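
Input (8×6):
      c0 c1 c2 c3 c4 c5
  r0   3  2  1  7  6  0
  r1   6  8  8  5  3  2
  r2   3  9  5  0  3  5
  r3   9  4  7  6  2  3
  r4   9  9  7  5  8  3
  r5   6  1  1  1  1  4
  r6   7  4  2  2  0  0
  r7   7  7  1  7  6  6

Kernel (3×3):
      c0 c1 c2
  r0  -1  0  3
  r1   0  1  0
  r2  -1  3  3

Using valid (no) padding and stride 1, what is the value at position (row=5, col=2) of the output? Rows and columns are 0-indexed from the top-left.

42

The receptive field on the input at this output position is [1 1 1 / 2 2 0 / 1 7 6]. Elementwise product with the kernel and sum: 1·-1 + 1·3 + 2·1 + 1·-1 + 7·3 + 6·3.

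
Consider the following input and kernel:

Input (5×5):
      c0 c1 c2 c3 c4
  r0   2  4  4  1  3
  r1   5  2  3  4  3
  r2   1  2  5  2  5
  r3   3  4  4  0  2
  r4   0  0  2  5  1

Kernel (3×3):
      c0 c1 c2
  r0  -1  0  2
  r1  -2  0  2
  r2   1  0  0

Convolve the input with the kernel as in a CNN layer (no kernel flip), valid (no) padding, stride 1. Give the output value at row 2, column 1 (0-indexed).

The receptive field on the input at this output position is [2 5 2 / 4 4 0 / 0 2 5]. Elementwise product with the kernel and sum: 2·-1 + 2·2 + 4·-2 + 0·2 + 0·1.

-6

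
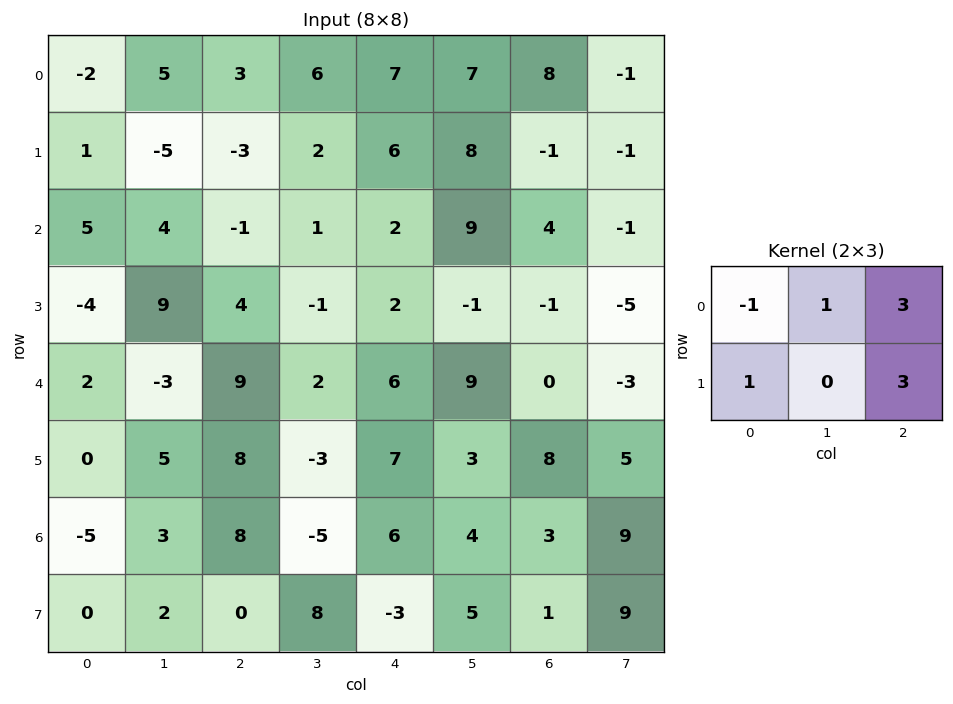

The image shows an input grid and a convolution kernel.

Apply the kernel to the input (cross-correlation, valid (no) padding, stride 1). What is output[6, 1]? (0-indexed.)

The receptive field on the input at this output position is [3 8 -5 / 2 0 8]. Elementwise product with the kernel and sum: 3·-1 + 8·1 + -5·3 + 2·1 + 8·3.

16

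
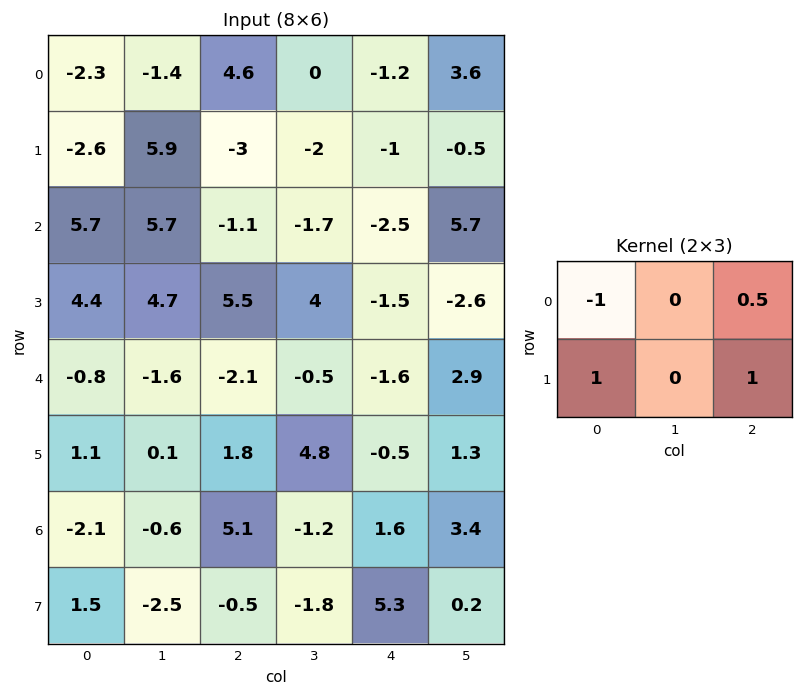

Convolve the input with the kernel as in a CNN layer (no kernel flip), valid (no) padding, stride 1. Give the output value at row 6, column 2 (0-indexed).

The receptive field on the input at this output position is [5.1 -1.2 1.6 / -0.5 -1.8 5.3]. Elementwise product with the kernel and sum: 5.1·-1 + 1.6·0.5 + -0.5·1 + 5.3·1.

0.5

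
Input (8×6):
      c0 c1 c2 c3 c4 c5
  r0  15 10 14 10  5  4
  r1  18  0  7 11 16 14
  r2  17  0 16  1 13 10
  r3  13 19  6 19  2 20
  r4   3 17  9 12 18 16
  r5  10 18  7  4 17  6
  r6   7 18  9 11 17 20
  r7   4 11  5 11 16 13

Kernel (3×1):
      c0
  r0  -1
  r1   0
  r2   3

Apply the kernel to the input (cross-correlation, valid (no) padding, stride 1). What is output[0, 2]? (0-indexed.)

34

The receptive field on the input at this output position is [14 / 7 / 16]. Elementwise product with the kernel and sum: 14·-1 + 16·3.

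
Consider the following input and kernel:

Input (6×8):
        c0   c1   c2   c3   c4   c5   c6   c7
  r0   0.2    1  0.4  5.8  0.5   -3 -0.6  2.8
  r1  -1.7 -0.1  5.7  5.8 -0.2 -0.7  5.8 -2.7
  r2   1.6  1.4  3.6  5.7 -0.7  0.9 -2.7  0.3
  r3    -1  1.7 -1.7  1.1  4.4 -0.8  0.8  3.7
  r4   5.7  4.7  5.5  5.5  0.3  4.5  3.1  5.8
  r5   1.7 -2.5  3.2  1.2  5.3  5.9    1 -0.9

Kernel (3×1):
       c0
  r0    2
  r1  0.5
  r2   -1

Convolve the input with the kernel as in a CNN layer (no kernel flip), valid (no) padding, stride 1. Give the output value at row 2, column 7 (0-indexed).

The receptive field on the input at this output position is [0.3 / 3.7 / 5.8]. Elementwise product with the kernel and sum: 0.3·2 + 3.7·0.5 + 5.8·-1.

-3.35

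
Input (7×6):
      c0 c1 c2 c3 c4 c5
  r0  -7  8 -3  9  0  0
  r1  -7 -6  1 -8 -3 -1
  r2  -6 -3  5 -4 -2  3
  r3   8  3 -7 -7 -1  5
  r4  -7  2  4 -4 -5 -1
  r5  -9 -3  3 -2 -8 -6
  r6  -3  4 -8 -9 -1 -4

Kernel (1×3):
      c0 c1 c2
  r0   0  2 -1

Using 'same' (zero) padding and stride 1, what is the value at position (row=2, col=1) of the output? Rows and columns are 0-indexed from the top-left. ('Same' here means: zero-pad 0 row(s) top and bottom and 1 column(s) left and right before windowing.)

The receptive field on the zero-padded input at this output position is [-6 -3 5]. Elementwise product with the kernel and sum: -3·2 + 5·-1.

-11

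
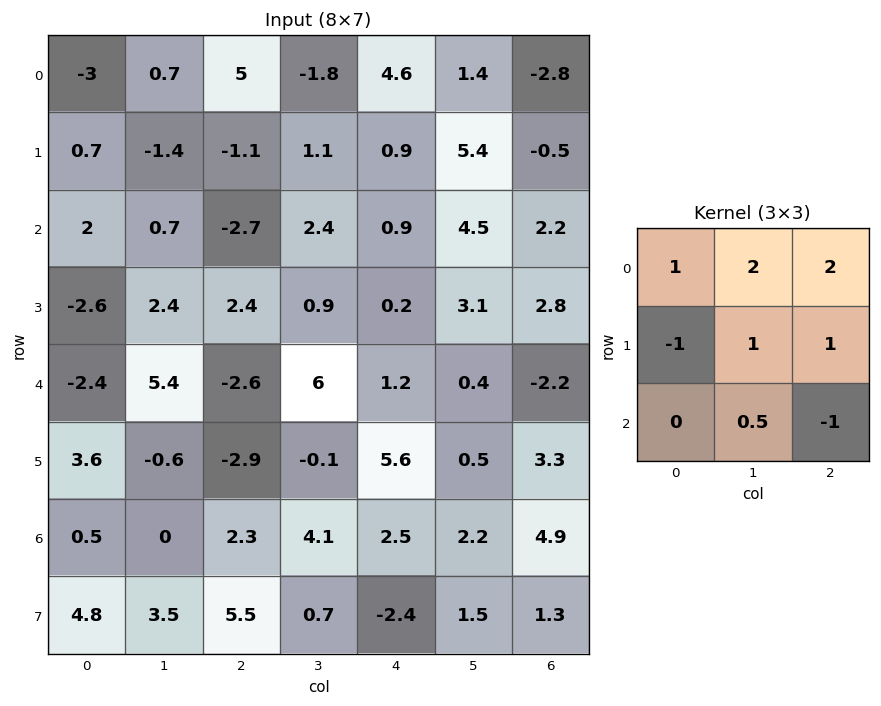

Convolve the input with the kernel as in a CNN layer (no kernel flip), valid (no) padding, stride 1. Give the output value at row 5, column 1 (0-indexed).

The receptive field on the input at this output position is [-0.6 -2.9 -0.1 / 0 2.3 4.1 / 3.5 5.5 0.7]. Elementwise product with the kernel and sum: -0.6·1 + -2.9·2 + -0.1·2 + 0·-1 + 2.3·1 + 4.1·1 + 5.5·0.5 + 0.7·-1.

1.85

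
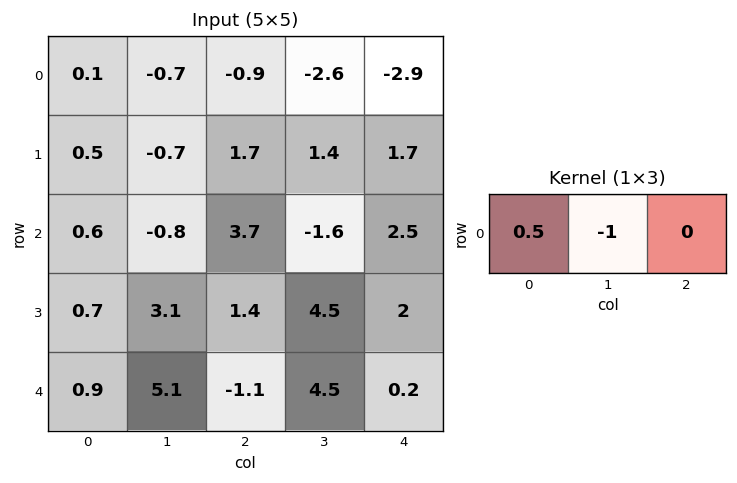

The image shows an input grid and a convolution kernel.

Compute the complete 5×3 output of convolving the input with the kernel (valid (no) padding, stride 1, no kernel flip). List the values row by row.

Output[0,0]: The receptive field on the input at this output position is [0.1 -0.7 -0.9]. Elementwise product with the kernel and sum: 0.1·0.5 + -0.7·-1.

0.75 0.55 2.15
0.95 -2.05 -0.55
1.1 -4.1 3.45
-2.75 0.15 -3.8
-4.65 3.65 -5.05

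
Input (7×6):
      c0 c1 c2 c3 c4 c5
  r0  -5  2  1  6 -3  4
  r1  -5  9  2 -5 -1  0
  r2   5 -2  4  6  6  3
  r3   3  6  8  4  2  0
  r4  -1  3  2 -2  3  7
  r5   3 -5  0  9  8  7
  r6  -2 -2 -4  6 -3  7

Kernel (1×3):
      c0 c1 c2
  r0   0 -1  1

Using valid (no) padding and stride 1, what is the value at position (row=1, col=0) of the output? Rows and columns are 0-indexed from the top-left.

The receptive field on the input at this output position is [-5 9 2]. Elementwise product with the kernel and sum: 9·-1 + 2·1.

-7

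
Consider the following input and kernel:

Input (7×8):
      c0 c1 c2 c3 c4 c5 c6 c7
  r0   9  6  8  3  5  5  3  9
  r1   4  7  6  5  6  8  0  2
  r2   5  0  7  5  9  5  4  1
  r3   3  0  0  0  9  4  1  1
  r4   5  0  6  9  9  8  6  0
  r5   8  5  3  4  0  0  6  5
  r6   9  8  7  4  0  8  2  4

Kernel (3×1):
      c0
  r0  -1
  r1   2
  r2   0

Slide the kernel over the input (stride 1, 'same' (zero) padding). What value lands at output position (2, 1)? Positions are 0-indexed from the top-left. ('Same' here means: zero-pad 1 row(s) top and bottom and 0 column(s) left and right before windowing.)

The receptive field on the zero-padded input at this output position is [7 / 0 / 0]. Elementwise product with the kernel and sum: 7·-1 + 0·2.

-7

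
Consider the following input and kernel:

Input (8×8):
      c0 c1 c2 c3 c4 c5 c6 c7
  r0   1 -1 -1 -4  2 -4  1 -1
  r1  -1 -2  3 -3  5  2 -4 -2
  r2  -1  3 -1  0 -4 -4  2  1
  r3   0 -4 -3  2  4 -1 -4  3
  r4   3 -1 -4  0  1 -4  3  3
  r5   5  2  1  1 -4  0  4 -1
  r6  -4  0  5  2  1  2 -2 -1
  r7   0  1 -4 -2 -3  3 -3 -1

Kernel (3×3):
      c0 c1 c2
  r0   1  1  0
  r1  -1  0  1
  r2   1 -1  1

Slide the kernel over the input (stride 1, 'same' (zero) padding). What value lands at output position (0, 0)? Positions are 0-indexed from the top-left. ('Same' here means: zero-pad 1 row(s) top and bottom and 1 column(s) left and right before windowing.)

The receptive field on the zero-padded input at this output position is [0 0 0 / 0 1 -1 / 0 -1 -2]. Elementwise product with the kernel and sum: 0·1 + 0·1 + 0·-1 + -1·1 + 0·1 + -1·-1 + -2·1.

-2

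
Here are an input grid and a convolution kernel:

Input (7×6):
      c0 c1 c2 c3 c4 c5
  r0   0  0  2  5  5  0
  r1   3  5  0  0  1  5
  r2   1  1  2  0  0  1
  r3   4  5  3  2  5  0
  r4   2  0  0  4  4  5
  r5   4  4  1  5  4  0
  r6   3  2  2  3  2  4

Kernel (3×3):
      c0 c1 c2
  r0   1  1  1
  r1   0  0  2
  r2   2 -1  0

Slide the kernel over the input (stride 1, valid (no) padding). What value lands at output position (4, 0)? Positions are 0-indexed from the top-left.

The receptive field on the input at this output position is [2 0 0 / 4 4 1 / 3 2 2]. Elementwise product with the kernel and sum: 2·1 + 0·1 + 0·1 + 1·2 + 3·2 + 2·-1.

8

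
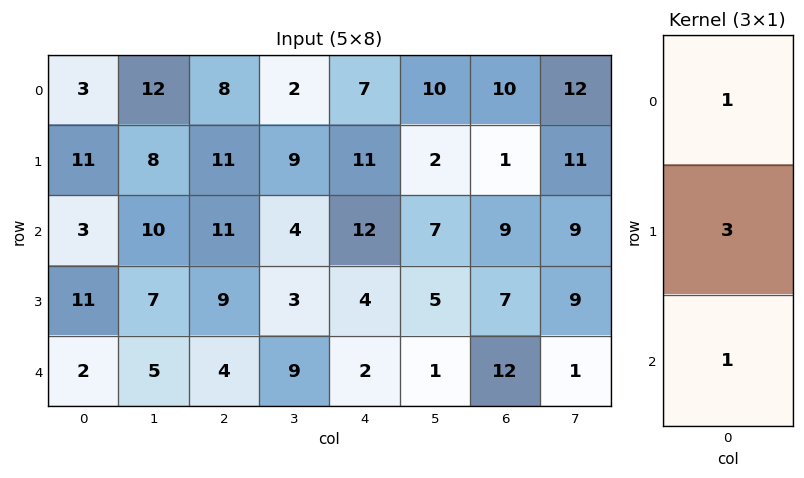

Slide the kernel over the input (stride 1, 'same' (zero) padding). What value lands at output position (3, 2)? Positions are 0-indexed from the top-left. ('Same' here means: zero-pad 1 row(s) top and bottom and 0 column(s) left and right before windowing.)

The receptive field on the zero-padded input at this output position is [11 / 9 / 4]. Elementwise product with the kernel and sum: 11·1 + 9·3 + 4·1.

42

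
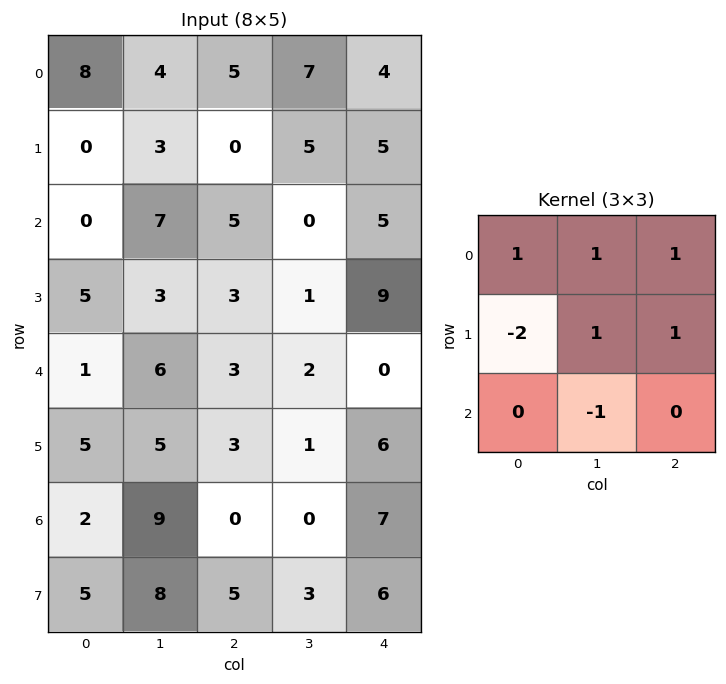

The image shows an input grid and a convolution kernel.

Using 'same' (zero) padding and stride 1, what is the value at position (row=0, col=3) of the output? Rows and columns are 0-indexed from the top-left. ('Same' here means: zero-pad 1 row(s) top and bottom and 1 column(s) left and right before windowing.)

-4

The receptive field on the zero-padded input at this output position is [0 0 0 / 5 7 4 / 0 5 5]. Elementwise product with the kernel and sum: 0·1 + 0·1 + 0·1 + 5·-2 + 7·1 + 4·1 + 5·-1.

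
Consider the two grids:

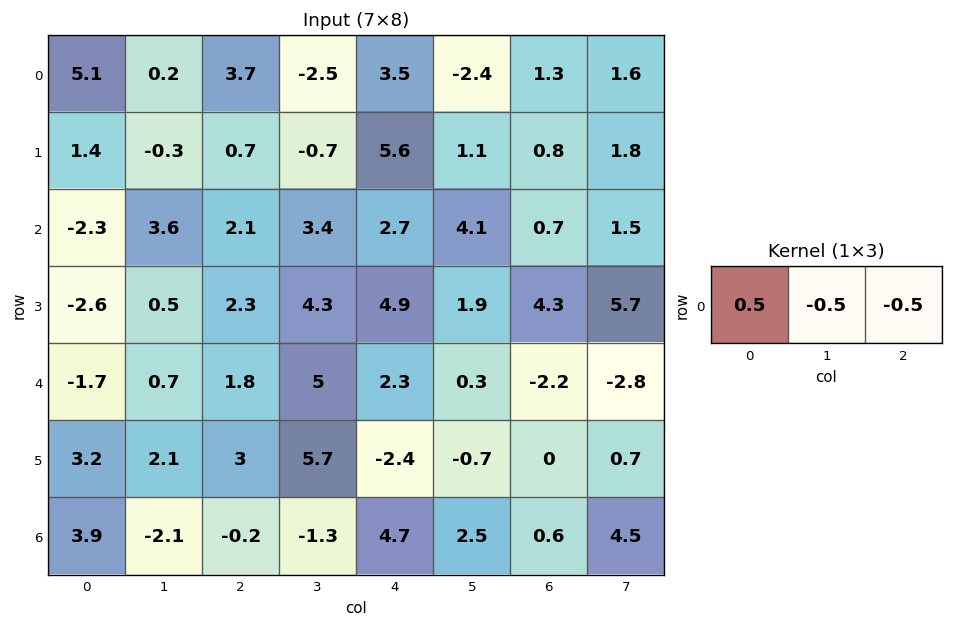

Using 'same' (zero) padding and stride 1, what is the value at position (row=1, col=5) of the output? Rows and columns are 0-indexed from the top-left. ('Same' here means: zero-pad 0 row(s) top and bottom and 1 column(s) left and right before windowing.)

1.85

The receptive field on the zero-padded input at this output position is [5.6 1.1 0.8]. Elementwise product with the kernel and sum: 5.6·0.5 + 1.1·-0.5 + 0.8·-0.5.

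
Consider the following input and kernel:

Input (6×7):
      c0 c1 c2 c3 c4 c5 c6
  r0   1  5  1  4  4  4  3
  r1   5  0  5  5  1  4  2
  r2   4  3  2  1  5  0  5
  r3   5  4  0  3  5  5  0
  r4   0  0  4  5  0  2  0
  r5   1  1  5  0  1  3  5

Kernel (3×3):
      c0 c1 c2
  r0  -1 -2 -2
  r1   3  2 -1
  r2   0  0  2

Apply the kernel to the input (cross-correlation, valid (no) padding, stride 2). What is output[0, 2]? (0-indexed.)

The receptive field on the input at this output position is [4 4 3 / 1 4 2 / 5 0 5]. Elementwise product with the kernel and sum: 4·-1 + 4·-2 + 3·-2 + 1·3 + 4·2 + 2·-1 + 5·2.

1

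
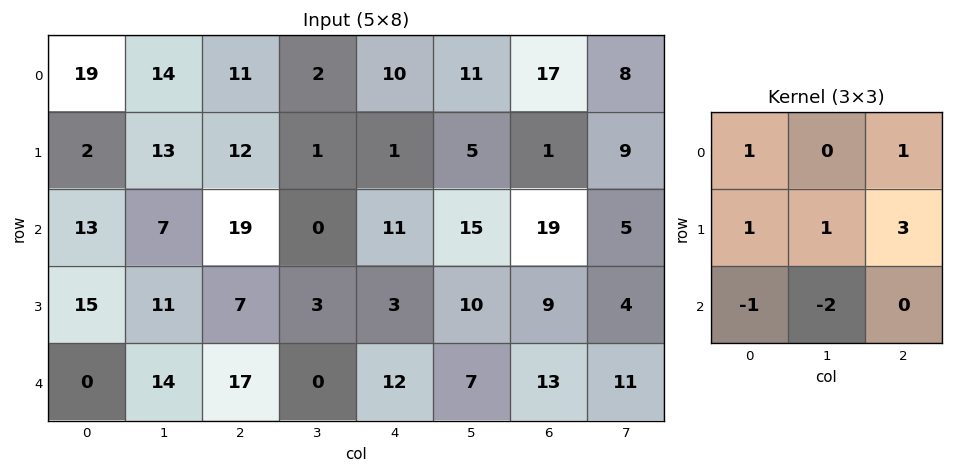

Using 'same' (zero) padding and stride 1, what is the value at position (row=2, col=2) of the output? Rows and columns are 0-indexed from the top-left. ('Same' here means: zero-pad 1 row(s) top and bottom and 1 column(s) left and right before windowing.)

15

The receptive field on the zero-padded input at this output position is [13 12 1 / 7 19 0 / 11 7 3]. Elementwise product with the kernel and sum: 13·1 + 1·1 + 7·1 + 19·1 + 0·3 + 11·-1 + 7·-2.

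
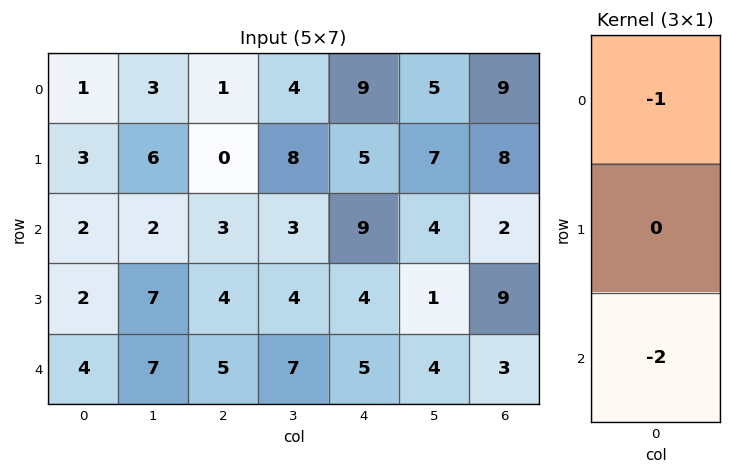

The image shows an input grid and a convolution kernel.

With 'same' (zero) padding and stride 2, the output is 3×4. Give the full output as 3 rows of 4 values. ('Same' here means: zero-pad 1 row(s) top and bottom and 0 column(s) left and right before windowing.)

-6 0 -10 -16
-7 -8 -13 -26
-2 -4 -4 -9

Output[0,0]: The receptive field on the zero-padded input at this output position is [0 / 1 / 3]. Elementwise product with the kernel and sum: 0·-1 + 3·-2.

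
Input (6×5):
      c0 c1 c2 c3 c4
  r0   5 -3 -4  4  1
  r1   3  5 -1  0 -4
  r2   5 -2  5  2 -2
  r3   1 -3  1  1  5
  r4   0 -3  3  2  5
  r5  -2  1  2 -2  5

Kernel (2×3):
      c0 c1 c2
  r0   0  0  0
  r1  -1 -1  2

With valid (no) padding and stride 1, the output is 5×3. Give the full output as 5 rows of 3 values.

-10 -4 -7
7 1 -11
4 4 8
9 4 5
5 -7 10

Output[0,0]: The receptive field on the input at this output position is [5 -3 -4 / 3 5 -1]. Elementwise product with the kernel and sum: 3·-1 + 5·-1 + -1·2.
Output[0,1]: The receptive field on the input at this output position is [-3 -4 4 / 5 -1 0]. Elementwise product with the kernel and sum: 5·-1 + -1·-1 + 0·2.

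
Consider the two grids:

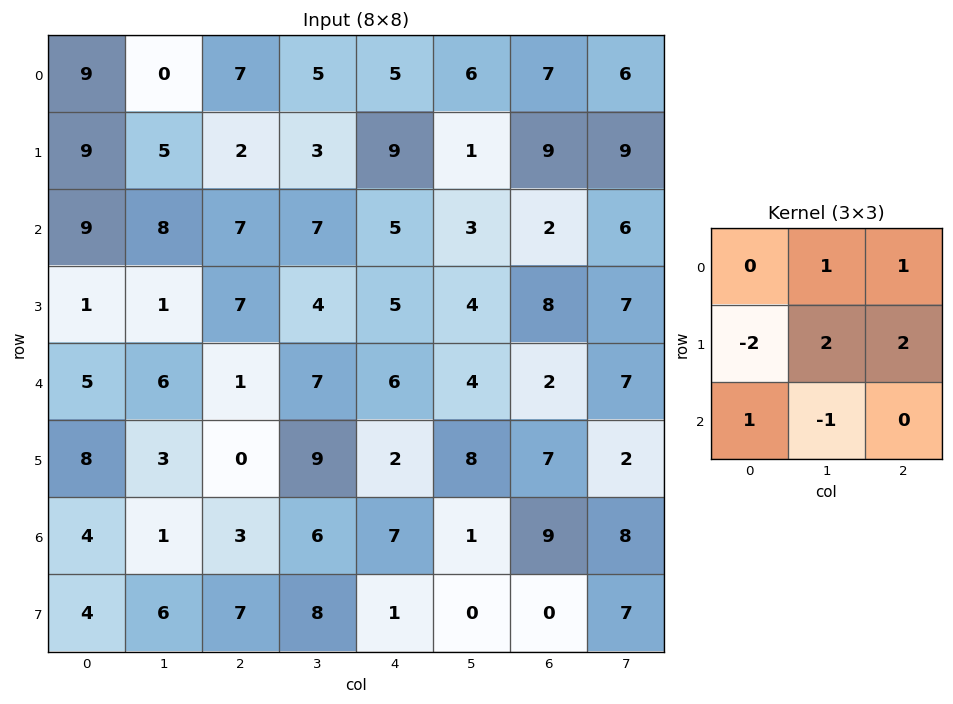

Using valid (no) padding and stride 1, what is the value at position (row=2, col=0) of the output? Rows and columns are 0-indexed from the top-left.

28

The receptive field on the input at this output position is [9 8 7 / 1 1 7 / 5 6 1]. Elementwise product with the kernel and sum: 8·1 + 7·1 + 1·-2 + 1·2 + 7·2 + 5·1 + 6·-1.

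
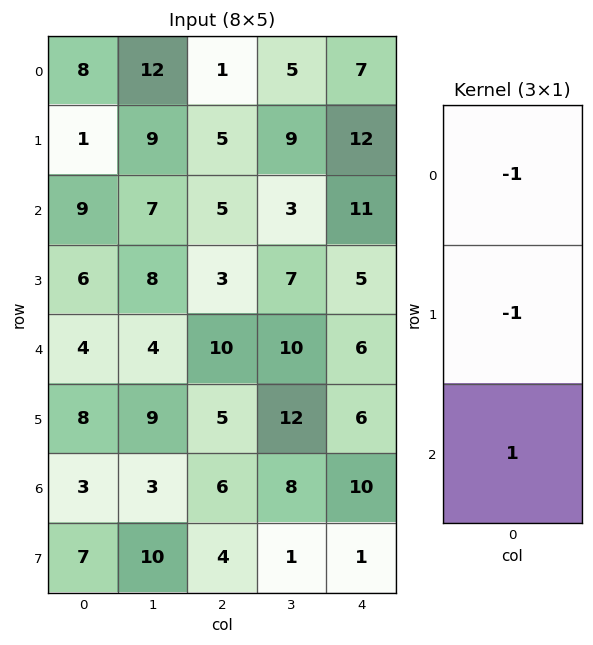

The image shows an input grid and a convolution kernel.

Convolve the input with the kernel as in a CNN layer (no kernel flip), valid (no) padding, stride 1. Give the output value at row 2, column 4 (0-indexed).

The receptive field on the input at this output position is [11 / 5 / 6]. Elementwise product with the kernel and sum: 11·-1 + 5·-1 + 6·1.

-10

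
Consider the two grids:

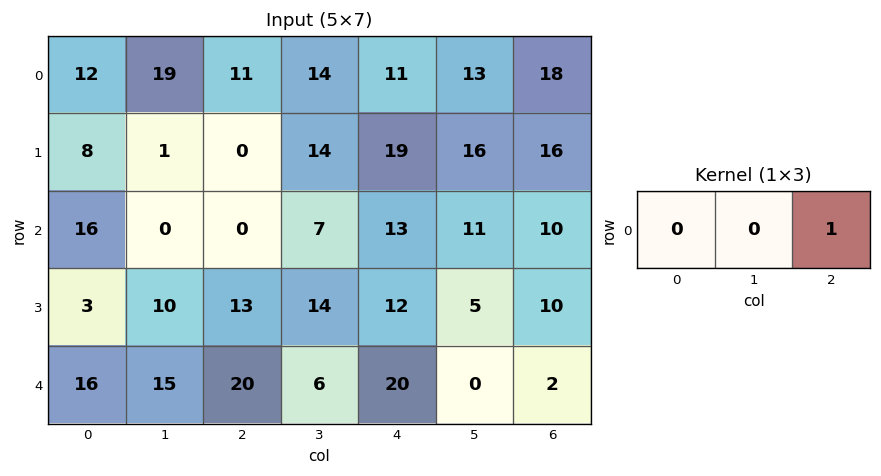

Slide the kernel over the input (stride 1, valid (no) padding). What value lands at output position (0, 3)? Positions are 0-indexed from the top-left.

13

The receptive field on the input at this output position is [14 11 13]. Elementwise product with the kernel and sum: 13·1.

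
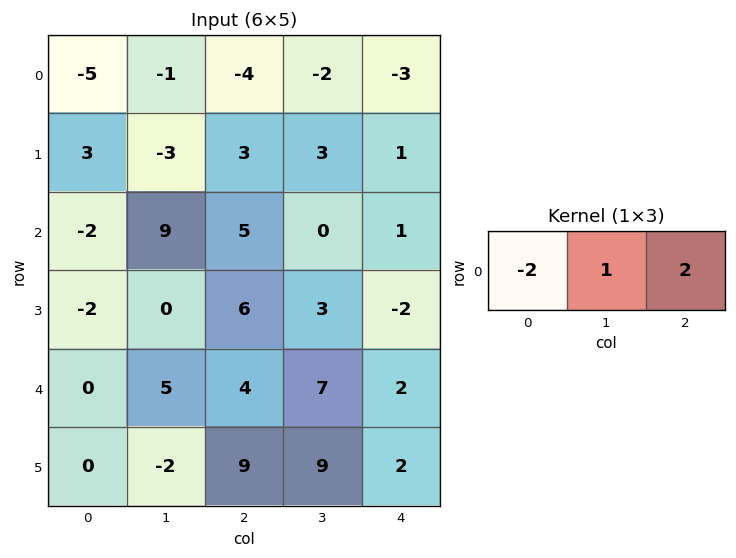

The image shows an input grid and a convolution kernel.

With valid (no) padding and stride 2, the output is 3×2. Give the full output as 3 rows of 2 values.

1 0
23 -8
13 3

Output[0,0]: The receptive field on the input at this output position is [-5 -1 -4]. Elementwise product with the kernel and sum: -5·-2 + -1·1 + -4·2.
Output[0,1]: The receptive field on the input at this output position is [-4 -2 -3]. Elementwise product with the kernel and sum: -4·-2 + -2·1 + -3·2.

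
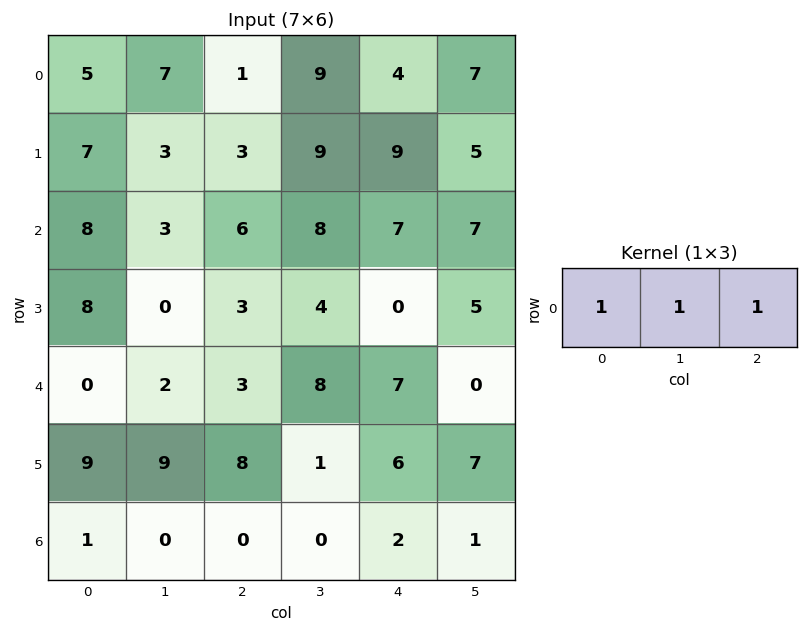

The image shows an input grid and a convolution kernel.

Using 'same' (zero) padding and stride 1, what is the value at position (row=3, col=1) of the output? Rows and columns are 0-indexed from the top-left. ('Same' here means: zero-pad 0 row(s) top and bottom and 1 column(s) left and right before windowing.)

The receptive field on the zero-padded input at this output position is [8 0 3]. Elementwise product with the kernel and sum: 8·1 + 0·1 + 3·1.

11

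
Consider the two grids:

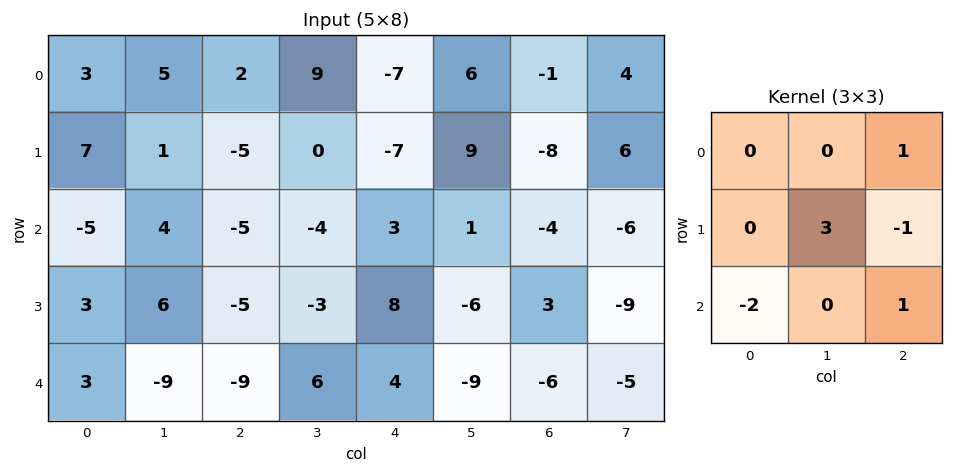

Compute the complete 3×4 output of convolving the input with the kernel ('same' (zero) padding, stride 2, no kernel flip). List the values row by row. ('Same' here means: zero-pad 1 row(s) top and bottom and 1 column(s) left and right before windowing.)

Output[0,0]: The receptive field on the zero-padded input at this output position is [0 0 0 / 0 3 5 / 0 7 1]. Elementwise product with the kernel and sum: 0·1 + 3·3 + 5·-1 + 0·-2 + 1·1.
Output[0,1]: The receptive field on the zero-padded input at this output position is [0 0 0 / 5 2 9 / 1 -5 0]. Elementwise product with the kernel and sum: 0·1 + 2·3 + 9·-1 + 1·-2 + 0·1.

5 -5 -18 -19
-12 -26 17 3
24 -36 15 -22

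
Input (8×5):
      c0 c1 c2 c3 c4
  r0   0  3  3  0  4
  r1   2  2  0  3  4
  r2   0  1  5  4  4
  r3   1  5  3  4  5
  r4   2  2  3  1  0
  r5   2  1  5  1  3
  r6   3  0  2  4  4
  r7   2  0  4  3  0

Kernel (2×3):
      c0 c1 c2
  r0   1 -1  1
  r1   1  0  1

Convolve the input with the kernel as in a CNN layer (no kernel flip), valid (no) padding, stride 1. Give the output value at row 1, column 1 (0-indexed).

10

The receptive field on the input at this output position is [2 0 3 / 1 5 4]. Elementwise product with the kernel and sum: 2·1 + 0·-1 + 3·1 + 1·1 + 4·1.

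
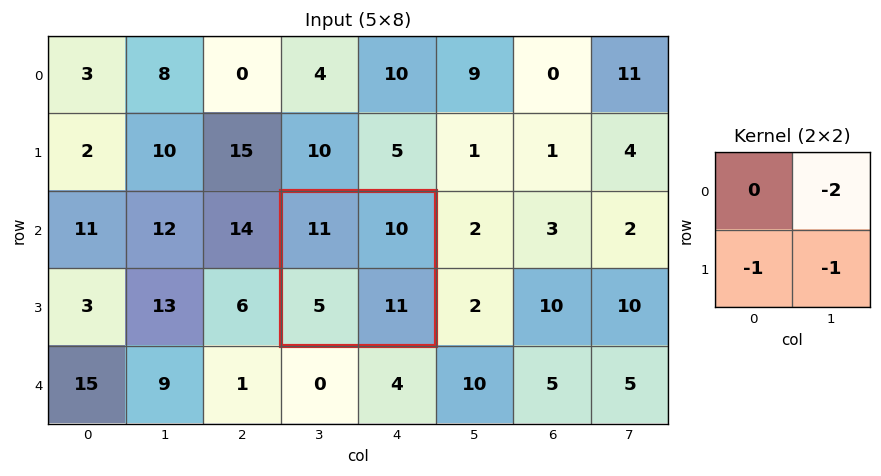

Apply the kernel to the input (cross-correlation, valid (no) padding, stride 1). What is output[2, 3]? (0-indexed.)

The receptive field on the input at this output position is [11 10 / 5 11]. Elementwise product with the kernel and sum: 10·-2 + 5·-1 + 11·-1.

-36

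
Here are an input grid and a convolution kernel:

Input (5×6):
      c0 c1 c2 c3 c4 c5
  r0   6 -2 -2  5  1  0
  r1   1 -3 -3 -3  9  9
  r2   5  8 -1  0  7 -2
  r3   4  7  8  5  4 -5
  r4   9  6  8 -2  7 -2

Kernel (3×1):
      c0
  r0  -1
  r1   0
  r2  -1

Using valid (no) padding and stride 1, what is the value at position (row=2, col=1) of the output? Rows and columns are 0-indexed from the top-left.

-14

The receptive field on the input at this output position is [8 / 7 / 6]. Elementwise product with the kernel and sum: 8·-1 + 6·-1.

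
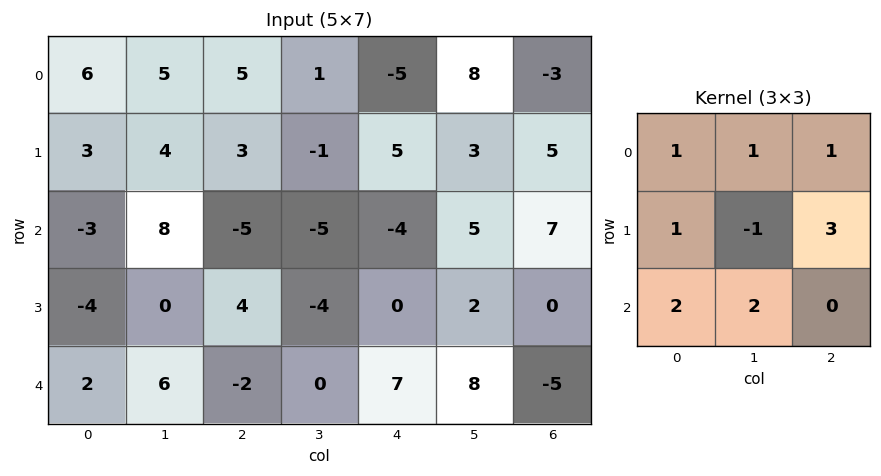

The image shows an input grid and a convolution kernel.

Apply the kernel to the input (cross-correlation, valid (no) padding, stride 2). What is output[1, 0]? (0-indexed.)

The receptive field on the input at this output position is [-3 8 -5 / -4 0 4 / 2 6 -2]. Elementwise product with the kernel and sum: -3·1 + 8·1 + -5·1 + -4·1 + 0·-1 + 4·3 + 2·2 + 6·2.

24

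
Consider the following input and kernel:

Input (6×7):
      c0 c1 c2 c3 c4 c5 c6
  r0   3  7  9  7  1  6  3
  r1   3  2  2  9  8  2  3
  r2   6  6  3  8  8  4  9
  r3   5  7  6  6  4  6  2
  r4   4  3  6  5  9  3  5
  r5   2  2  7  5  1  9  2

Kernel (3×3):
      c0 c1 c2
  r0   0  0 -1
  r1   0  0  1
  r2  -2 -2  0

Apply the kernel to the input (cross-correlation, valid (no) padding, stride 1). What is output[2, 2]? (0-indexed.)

-26

The receptive field on the input at this output position is [3 8 8 / 6 6 4 / 6 5 9]. Elementwise product with the kernel and sum: 8·-1 + 4·1 + 6·-2 + 5·-2.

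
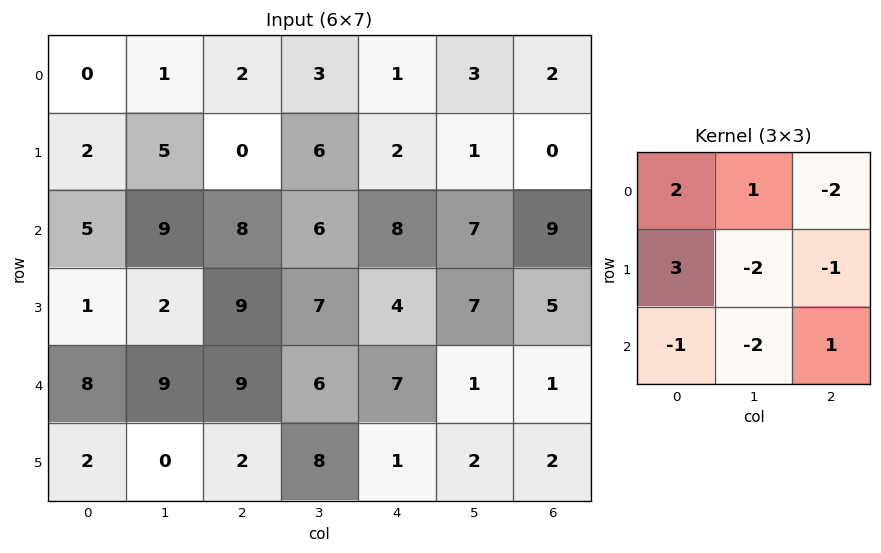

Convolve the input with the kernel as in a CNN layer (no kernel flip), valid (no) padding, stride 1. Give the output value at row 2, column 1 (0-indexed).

The receptive field on the input at this output position is [9 8 6 / 2 9 7 / 9 9 6]. Elementwise product with the kernel and sum: 9·2 + 8·1 + 6·-2 + 2·3 + 9·-2 + 7·-1 + 9·-1 + 9·-2 + 6·1.

-26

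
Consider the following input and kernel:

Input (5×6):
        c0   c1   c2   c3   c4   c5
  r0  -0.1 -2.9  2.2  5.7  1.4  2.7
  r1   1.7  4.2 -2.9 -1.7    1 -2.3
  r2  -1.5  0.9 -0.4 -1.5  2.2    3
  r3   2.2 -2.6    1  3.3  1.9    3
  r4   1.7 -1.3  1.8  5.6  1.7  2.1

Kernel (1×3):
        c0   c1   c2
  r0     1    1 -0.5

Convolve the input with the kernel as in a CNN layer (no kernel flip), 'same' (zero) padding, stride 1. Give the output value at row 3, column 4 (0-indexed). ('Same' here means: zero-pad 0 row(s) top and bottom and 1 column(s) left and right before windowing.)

The receptive field on the zero-padded input at this output position is [3.3 1.9 3]. Elementwise product with the kernel and sum: 3.3·1 + 1.9·1 + 3·-0.5.

3.7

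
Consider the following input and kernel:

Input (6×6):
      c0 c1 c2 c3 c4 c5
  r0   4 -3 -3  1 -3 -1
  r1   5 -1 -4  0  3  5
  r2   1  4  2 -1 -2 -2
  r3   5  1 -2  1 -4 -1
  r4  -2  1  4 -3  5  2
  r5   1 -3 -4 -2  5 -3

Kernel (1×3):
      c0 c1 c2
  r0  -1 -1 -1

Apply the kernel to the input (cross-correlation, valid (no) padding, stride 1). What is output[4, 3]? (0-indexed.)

-4

The receptive field on the input at this output position is [-3 5 2]. Elementwise product with the kernel and sum: -3·-1 + 5·-1 + 2·-1.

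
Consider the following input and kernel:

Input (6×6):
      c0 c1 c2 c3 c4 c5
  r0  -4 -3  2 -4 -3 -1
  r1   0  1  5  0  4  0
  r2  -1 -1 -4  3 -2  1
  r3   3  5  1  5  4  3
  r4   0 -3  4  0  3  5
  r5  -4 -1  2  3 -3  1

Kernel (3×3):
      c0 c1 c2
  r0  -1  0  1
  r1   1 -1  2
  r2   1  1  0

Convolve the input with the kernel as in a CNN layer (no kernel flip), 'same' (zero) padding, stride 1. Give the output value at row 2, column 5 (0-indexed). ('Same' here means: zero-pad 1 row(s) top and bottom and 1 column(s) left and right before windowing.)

0

The receptive field on the zero-padded input at this output position is [4 0 0 / -2 1 0 / 4 3 0]. Elementwise product with the kernel and sum: 4·-1 + 0·1 + -2·1 + 1·-1 + 0·2 + 4·1 + 3·1.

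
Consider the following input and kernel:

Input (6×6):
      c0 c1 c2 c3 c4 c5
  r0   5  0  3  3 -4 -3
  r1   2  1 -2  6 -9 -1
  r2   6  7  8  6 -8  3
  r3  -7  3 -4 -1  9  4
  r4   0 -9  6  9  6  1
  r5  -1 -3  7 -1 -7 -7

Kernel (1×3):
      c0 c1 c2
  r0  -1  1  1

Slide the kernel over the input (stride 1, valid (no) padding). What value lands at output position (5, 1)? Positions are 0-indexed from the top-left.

9

The receptive field on the input at this output position is [-3 7 -1]. Elementwise product with the kernel and sum: -3·-1 + 7·1 + -1·1.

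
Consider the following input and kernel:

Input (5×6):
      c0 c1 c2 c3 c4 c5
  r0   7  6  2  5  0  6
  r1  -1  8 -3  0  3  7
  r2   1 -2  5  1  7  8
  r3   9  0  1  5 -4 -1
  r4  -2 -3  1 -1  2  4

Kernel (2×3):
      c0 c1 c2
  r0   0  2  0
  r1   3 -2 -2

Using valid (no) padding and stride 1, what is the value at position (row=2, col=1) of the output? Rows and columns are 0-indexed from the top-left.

-2

The receptive field on the input at this output position is [-2 5 1 / 0 1 5]. Elementwise product with the kernel and sum: 5·2 + 0·3 + 1·-2 + 5·-2.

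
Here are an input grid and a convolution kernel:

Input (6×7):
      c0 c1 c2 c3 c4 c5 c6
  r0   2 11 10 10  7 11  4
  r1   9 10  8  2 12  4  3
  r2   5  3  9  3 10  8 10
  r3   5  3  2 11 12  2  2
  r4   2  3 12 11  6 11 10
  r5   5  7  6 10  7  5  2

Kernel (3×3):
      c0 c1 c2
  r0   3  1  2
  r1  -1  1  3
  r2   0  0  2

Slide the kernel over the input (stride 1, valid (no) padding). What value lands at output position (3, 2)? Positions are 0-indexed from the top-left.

The receptive field on the input at this output position is [2 11 12 / 12 11 6 / 6 10 7]. Elementwise product with the kernel and sum: 2·3 + 11·1 + 12·2 + 12·-1 + 11·1 + 6·3 + 7·2.

72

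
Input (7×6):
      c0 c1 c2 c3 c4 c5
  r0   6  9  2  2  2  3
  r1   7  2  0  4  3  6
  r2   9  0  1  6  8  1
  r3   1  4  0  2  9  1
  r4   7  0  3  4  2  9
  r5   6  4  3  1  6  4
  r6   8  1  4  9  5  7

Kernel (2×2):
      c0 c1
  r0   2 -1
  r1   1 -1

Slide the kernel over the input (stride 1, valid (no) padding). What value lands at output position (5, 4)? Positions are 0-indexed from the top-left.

6

The receptive field on the input at this output position is [6 4 / 5 7]. Elementwise product with the kernel and sum: 6·2 + 4·-1 + 5·1 + 7·-1.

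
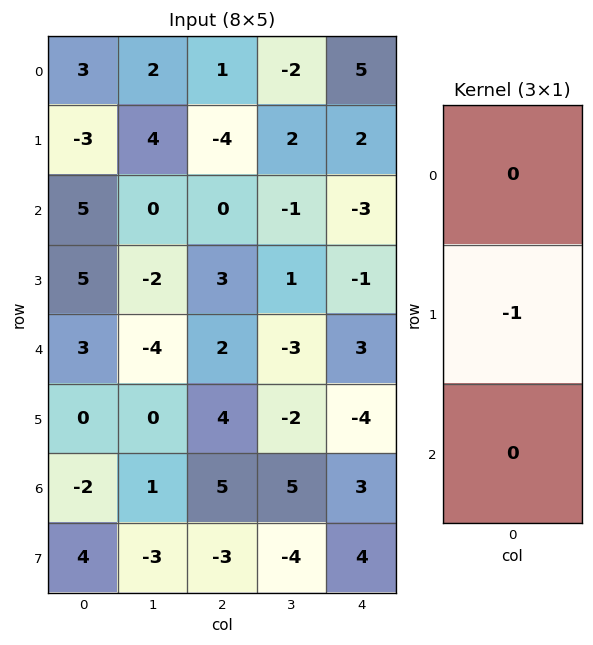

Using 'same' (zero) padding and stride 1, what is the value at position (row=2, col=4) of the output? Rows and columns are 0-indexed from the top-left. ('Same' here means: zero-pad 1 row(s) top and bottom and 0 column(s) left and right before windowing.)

3

The receptive field on the zero-padded input at this output position is [2 / -3 / -1]. Elementwise product with the kernel and sum: -3·-1.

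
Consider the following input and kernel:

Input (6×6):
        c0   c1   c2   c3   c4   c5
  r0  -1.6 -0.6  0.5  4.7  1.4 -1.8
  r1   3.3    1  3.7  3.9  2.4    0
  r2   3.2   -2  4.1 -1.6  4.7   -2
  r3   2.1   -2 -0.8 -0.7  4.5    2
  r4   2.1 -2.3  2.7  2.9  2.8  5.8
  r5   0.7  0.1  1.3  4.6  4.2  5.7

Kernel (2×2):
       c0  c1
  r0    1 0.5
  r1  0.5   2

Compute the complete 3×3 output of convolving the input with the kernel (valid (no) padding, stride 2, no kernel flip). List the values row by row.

Output[0,0]: The receptive field on the input at this output position is [-1.6 -0.6 / 3.3 1]. Elementwise product with the kernel and sum: -1.6·1 + -0.6·0.5 + 3.3·0.5 + 1·2.

1.75 12.5 1.7
-0.75 1.5 9.95
1.5 14 19.2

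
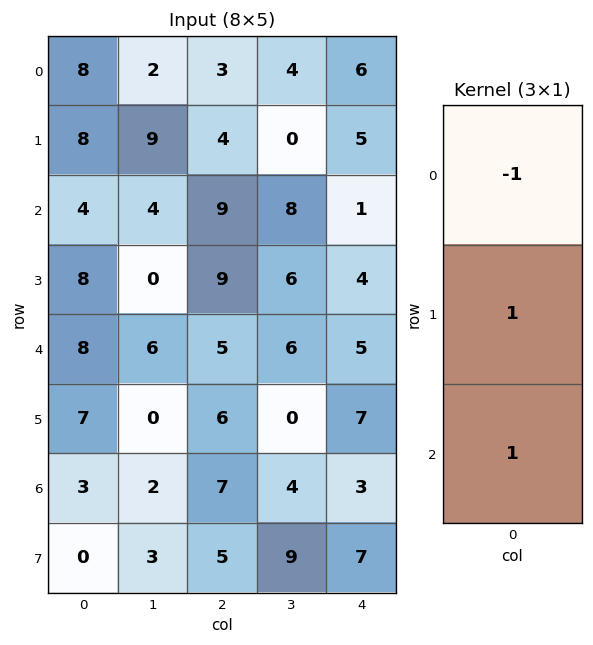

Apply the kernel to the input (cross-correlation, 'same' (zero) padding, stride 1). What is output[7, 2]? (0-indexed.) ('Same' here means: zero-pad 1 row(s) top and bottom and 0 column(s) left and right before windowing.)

-2

The receptive field on the zero-padded input at this output position is [7 / 5 / 0]. Elementwise product with the kernel and sum: 7·-1 + 5·1 + 0·1.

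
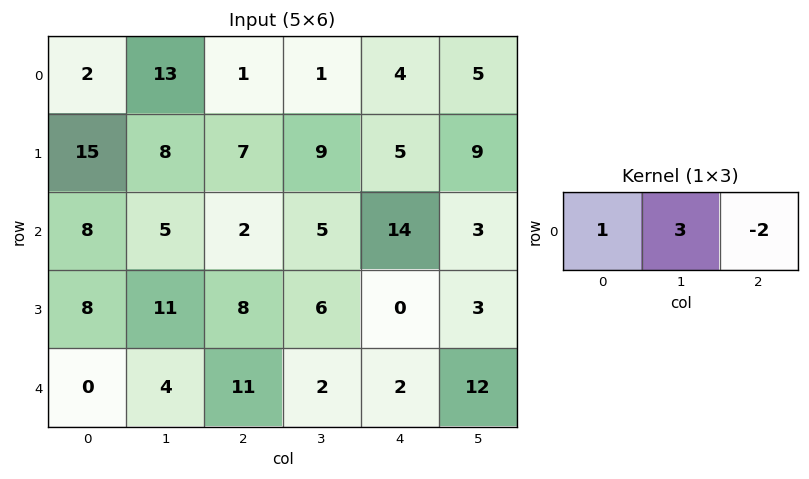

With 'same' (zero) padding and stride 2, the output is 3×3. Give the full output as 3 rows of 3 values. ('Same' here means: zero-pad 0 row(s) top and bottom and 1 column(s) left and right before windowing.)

Output[0,0]: The receptive field on the zero-padded input at this output position is [0 2 13]. Elementwise product with the kernel and sum: 0·1 + 2·3 + 13·-2.

-20 14 3
14 1 41
-8 33 -16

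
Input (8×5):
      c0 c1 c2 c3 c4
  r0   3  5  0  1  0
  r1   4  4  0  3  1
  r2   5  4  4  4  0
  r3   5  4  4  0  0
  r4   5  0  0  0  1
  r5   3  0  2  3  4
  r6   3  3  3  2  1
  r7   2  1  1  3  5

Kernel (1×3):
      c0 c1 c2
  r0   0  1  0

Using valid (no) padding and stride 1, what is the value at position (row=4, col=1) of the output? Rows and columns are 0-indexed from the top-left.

The receptive field on the input at this output position is [0 0 0]. Elementwise product with the kernel and sum: 0·1.

0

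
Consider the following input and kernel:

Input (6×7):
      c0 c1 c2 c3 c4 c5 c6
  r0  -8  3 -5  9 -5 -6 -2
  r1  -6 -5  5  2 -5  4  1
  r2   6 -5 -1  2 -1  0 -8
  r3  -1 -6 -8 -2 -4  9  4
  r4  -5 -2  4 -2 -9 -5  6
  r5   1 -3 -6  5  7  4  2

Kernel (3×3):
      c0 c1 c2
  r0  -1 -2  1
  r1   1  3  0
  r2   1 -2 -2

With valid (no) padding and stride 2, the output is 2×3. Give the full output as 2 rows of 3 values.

Output[0,0]: The receptive field on the input at this output position is [-8 3 -5 / -6 -5 5 / 6 -5 -1]. Elementwise product with the kernel and sum: -8·-1 + 3·-2 + -5·1 + -6·1 + -5·3 + 6·1 + -5·-2 + -1·-2.

-6 -10 37
-25 8 5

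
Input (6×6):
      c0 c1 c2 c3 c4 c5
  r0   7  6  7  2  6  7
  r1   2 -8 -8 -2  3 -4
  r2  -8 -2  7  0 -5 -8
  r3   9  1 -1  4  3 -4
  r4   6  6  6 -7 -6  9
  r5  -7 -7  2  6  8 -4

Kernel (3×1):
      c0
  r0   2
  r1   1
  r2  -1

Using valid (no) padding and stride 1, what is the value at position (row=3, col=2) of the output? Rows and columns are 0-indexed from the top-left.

2

The receptive field on the input at this output position is [-1 / 6 / 2]. Elementwise product with the kernel and sum: -1·2 + 6·1 + 2·-1.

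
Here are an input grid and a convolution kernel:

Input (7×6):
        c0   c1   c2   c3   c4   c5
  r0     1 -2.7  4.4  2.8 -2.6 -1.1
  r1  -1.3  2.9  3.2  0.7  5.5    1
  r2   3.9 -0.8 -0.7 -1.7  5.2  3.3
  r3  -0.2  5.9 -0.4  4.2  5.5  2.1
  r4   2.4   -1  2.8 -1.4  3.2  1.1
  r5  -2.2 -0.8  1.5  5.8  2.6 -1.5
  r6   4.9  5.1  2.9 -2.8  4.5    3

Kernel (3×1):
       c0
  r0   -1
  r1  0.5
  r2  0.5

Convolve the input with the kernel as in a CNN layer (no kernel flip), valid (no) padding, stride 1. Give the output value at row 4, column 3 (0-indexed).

2.9

The receptive field on the input at this output position is [-1.4 / 5.8 / -2.8]. Elementwise product with the kernel and sum: -1.4·-1 + 5.8·0.5 + -2.8·0.5.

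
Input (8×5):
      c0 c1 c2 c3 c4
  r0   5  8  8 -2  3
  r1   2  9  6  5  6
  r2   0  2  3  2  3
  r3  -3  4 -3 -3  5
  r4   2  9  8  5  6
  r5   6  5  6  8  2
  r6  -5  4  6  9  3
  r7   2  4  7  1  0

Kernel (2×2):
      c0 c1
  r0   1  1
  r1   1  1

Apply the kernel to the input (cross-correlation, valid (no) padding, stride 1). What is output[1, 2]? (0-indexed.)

16

The receptive field on the input at this output position is [6 5 / 3 2]. Elementwise product with the kernel and sum: 6·1 + 5·1 + 3·1 + 2·1.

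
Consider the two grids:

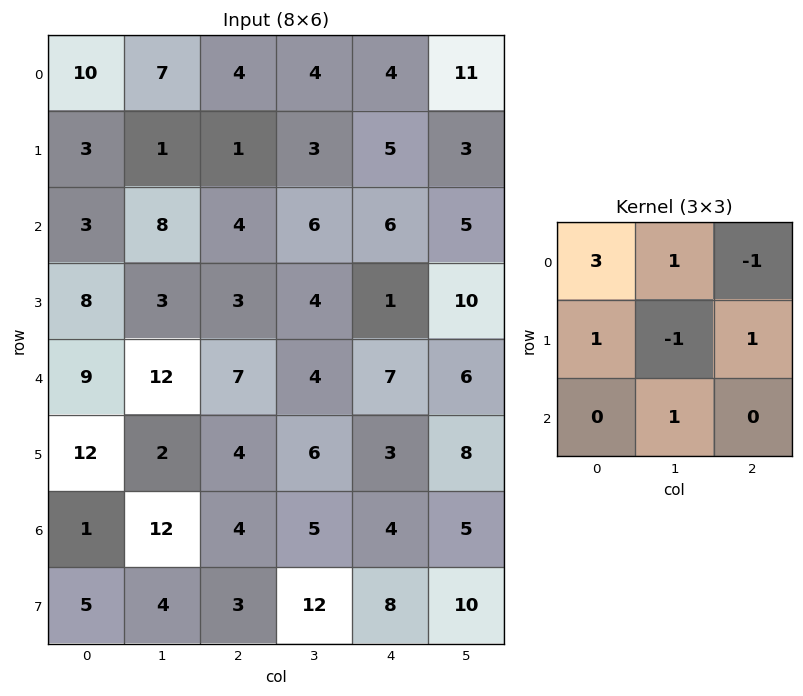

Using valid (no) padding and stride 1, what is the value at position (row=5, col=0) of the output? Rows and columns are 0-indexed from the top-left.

31

The receptive field on the input at this output position is [12 2 4 / 1 12 4 / 5 4 3]. Elementwise product with the kernel and sum: 12·3 + 2·1 + 4·-1 + 1·1 + 12·-1 + 4·1 + 4·1.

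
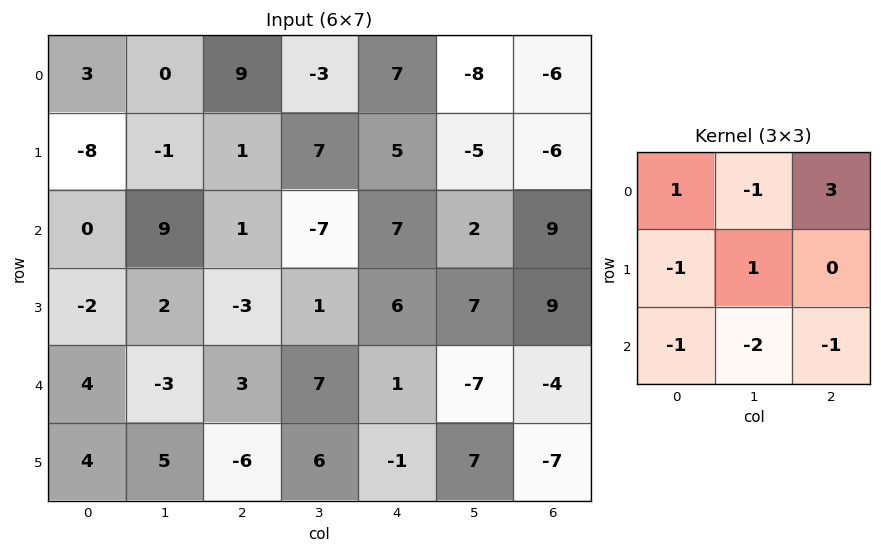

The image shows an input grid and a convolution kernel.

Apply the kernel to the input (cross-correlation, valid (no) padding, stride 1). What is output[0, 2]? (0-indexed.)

45

The receptive field on the input at this output position is [9 -3 7 / 1 7 5 / 1 -7 7]. Elementwise product with the kernel and sum: 9·1 + -3·-1 + 7·3 + 1·-1 + 7·1 + 1·-1 + -7·-2 + 7·-1.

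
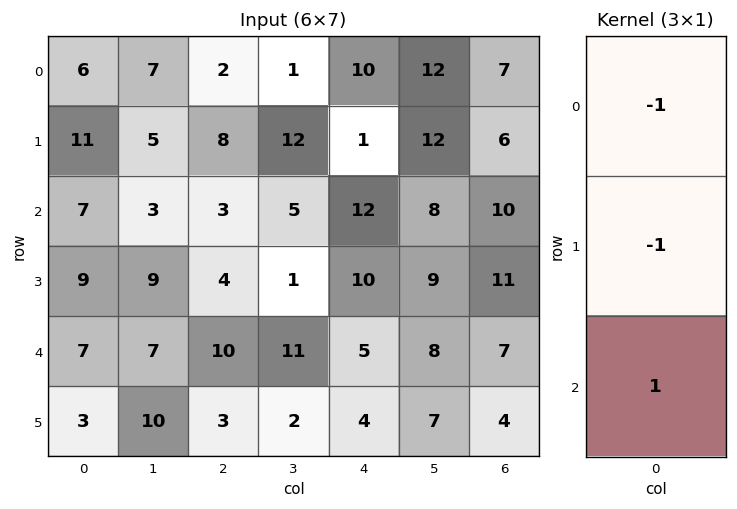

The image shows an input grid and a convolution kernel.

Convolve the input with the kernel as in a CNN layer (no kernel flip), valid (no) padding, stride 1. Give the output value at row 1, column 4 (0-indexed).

-3

The receptive field on the input at this output position is [1 / 12 / 10]. Elementwise product with the kernel and sum: 1·-1 + 12·-1 + 10·1.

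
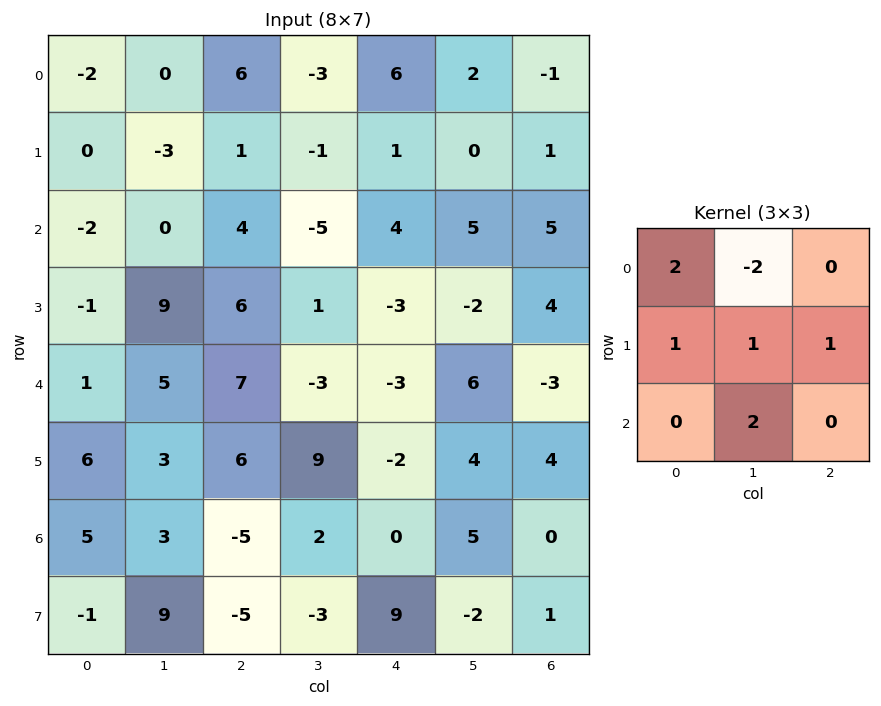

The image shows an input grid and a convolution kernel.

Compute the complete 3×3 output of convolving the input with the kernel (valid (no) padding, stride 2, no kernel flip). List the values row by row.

Output[0,0]: The receptive field on the input at this output position is [-2 0 6 / 0 -3 1 / -2 0 4]. Elementwise product with the kernel and sum: -2·2 + 0·-2 + 0·1 + -3·1 + 1·1 + 0·2.
Output[0,1]: The receptive field on the input at this output position is [6 -3 6 / 1 -1 1 / 4 -5 4]. Elementwise product with the kernel and sum: 6·2 + -3·-2 + 1·1 + -1·1 + 1·1 + -5·2.

-6 9 20
20 16 9
13 37 -2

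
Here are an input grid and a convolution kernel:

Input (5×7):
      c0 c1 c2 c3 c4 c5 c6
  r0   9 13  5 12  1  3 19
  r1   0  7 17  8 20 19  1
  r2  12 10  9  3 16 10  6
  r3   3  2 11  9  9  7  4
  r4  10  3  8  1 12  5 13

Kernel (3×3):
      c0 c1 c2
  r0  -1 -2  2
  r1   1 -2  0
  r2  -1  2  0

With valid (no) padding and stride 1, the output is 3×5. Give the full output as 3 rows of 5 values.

Output[0,0]: The receptive field on the input at this output position is [9 13 5 / 0 7 17 / 12 10 9]. Elementwise product with the kernel and sum: 9·-1 + 13·-2 + 5·2 + 0·1 + 7·-2 + 12·-1 + 10·2.

-31 -18 -29 -11 17
13 -13 17 -30 -55
-19 -29 4 -1 -31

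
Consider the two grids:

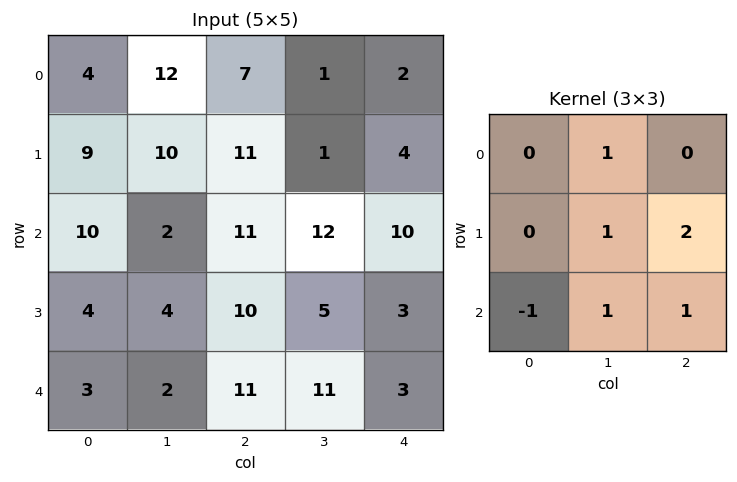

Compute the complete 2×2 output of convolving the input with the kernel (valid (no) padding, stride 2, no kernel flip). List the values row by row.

Output[0,0]: The receptive field on the input at this output position is [4 12 7 / 9 10 11 / 10 2 11]. Elementwise product with the kernel and sum: 12·1 + 10·1 + 11·2 + 10·-1 + 2·1 + 11·1.
Output[0,1]: The receptive field on the input at this output position is [7 1 2 / 11 1 4 / 11 12 10]. Elementwise product with the kernel and sum: 1·1 + 1·1 + 4·2 + 11·-1 + 12·1 + 10·1.

47 21
36 26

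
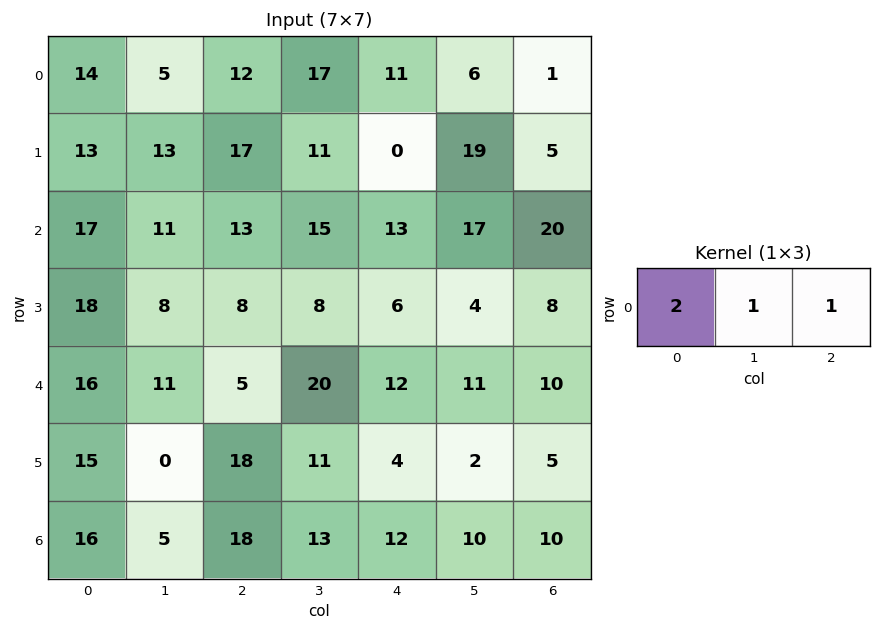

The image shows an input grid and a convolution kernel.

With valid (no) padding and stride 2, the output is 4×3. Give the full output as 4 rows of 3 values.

45 52 29
58 54 63
48 42 45
55 61 44

Output[0,0]: The receptive field on the input at this output position is [14 5 12]. Elementwise product with the kernel and sum: 14·2 + 5·1 + 12·1.
Output[0,1]: The receptive field on the input at this output position is [12 17 11]. Elementwise product with the kernel and sum: 12·2 + 17·1 + 11·1.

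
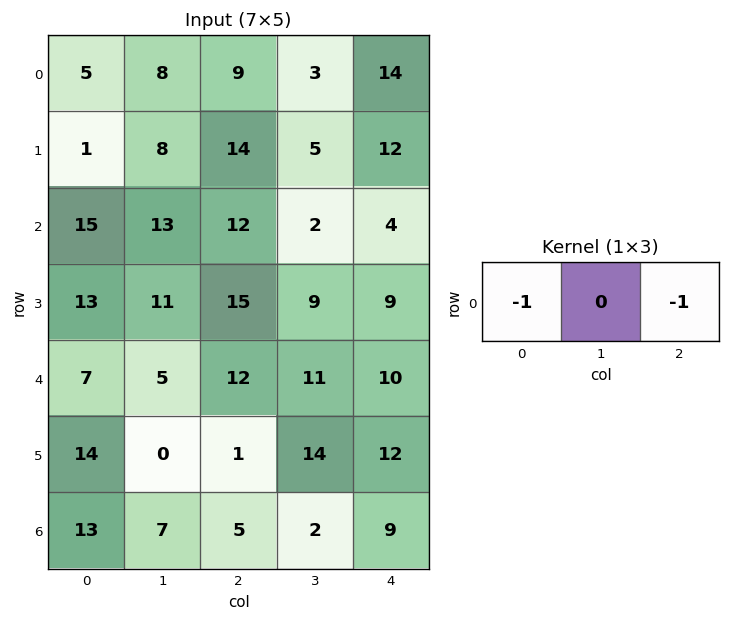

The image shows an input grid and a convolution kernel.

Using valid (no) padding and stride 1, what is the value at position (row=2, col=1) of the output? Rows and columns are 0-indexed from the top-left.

The receptive field on the input at this output position is [13 12 2]. Elementwise product with the kernel and sum: 13·-1 + 2·-1.

-15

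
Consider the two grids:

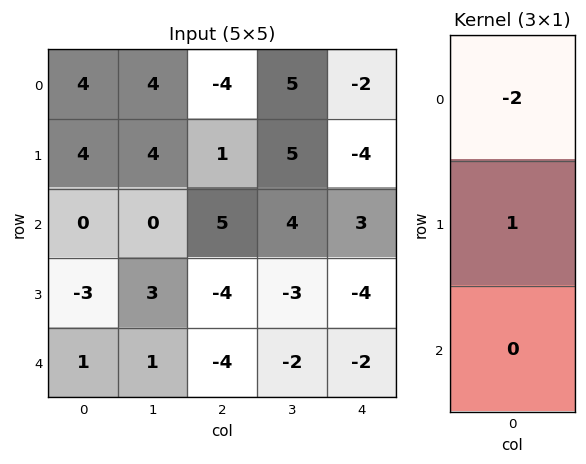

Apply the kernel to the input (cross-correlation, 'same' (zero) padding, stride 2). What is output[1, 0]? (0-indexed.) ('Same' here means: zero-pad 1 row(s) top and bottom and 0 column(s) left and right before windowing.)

The receptive field on the zero-padded input at this output position is [4 / 0 / -3]. Elementwise product with the kernel and sum: 4·-2 + 0·1.

-8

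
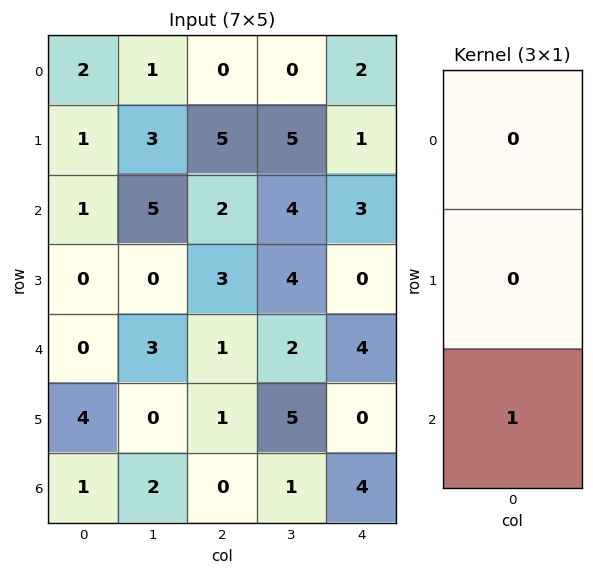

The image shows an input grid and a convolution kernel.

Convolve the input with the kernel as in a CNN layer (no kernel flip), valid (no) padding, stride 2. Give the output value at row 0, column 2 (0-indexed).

The receptive field on the input at this output position is [2 / 1 / 3]. Elementwise product with the kernel and sum: 3·1.

3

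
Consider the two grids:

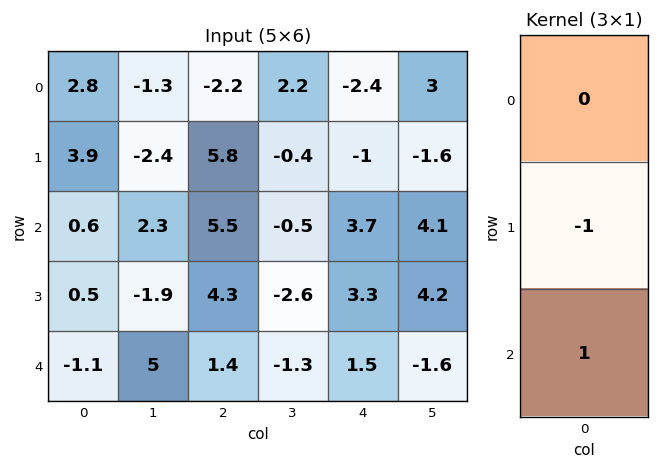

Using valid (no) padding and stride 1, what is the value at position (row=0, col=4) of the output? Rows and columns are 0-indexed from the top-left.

4.7

The receptive field on the input at this output position is [-2.4 / -1 / 3.7]. Elementwise product with the kernel and sum: -1·-1 + 3.7·1.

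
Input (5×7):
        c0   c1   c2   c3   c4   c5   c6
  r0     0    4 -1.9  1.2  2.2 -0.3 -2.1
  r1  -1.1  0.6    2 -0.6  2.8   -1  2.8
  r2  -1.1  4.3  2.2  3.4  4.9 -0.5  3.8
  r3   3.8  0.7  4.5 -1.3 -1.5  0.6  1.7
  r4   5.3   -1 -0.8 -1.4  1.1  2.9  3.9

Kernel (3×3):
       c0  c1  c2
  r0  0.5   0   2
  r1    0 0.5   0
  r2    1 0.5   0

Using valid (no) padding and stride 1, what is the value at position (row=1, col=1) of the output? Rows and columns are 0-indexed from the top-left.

3.15

The receptive field on the input at this output position is [0.6 2 -0.6 / 4.3 2.2 3.4 / 0.7 4.5 -1.3]. Elementwise product with the kernel and sum: 0.6·0.5 + -0.6·2 + 2.2·0.5 + 0.7·1 + 4.5·0.5.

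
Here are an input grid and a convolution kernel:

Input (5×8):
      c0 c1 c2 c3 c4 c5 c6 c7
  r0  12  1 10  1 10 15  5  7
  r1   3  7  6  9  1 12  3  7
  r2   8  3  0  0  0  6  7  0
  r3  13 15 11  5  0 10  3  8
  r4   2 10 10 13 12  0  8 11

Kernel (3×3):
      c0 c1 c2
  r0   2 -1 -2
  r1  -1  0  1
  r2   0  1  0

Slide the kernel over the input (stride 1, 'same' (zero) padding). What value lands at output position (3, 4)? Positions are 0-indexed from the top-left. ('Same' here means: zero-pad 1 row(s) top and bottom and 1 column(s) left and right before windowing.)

5

The receptive field on the zero-padded input at this output position is [0 0 6 / 5 0 10 / 13 12 0]. Elementwise product with the kernel and sum: 0·2 + 0·-1 + 6·-2 + 5·-1 + 10·1 + 12·1.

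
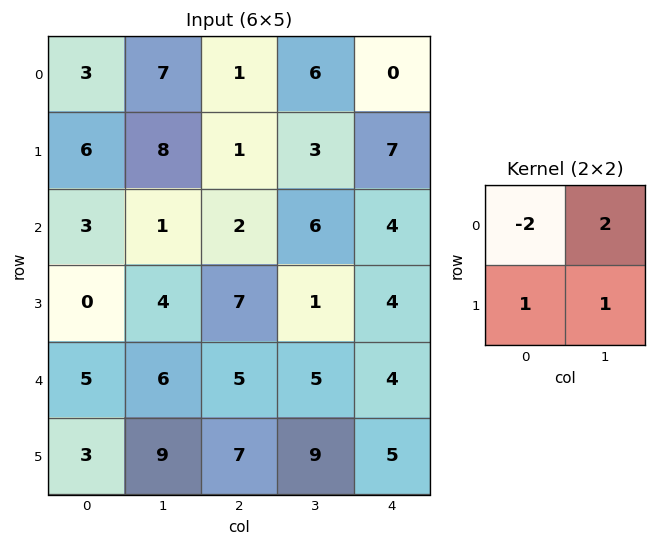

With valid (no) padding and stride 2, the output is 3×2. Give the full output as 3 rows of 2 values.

22 14
0 16
14 16

Output[0,0]: The receptive field on the input at this output position is [3 7 / 6 8]. Elementwise product with the kernel and sum: 3·-2 + 7·2 + 6·1 + 8·1.
Output[0,1]: The receptive field on the input at this output position is [1 6 / 1 3]. Elementwise product with the kernel and sum: 1·-2 + 6·2 + 1·1 + 3·1.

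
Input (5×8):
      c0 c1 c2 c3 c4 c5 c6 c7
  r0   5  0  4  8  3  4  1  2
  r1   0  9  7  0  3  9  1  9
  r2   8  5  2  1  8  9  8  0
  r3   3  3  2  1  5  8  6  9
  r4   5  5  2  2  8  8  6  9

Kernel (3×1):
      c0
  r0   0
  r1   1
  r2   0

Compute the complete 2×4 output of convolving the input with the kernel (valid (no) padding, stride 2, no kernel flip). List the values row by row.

0 7 3 1
3 2 5 6

Output[0,0]: The receptive field on the input at this output position is [5 / 0 / 8]. Elementwise product with the kernel and sum: 0·1.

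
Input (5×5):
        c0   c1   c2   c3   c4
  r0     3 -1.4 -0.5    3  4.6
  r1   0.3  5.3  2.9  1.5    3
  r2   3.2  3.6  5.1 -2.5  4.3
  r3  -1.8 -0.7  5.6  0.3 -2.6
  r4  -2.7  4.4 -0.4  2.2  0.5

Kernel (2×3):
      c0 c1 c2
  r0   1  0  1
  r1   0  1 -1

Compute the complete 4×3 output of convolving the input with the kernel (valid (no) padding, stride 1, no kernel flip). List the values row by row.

Output[0,0]: The receptive field on the input at this output position is [3 -1.4 -0.5 / 0.3 5.3 2.9]. Elementwise product with the kernel and sum: 3·1 + -0.5·1 + 5.3·1 + 2.9·-1.
Output[0,1]: The receptive field on the input at this output position is [-1.4 -0.5 3 / 5.3 2.9 1.5]. Elementwise product with the kernel and sum: -1.4·1 + 3·1 + 2.9·1 + 1.5·-1.

4.9 3 2.6
1.7 14.4 -0.9
2 6.4 12.3
8.6 -3 4.7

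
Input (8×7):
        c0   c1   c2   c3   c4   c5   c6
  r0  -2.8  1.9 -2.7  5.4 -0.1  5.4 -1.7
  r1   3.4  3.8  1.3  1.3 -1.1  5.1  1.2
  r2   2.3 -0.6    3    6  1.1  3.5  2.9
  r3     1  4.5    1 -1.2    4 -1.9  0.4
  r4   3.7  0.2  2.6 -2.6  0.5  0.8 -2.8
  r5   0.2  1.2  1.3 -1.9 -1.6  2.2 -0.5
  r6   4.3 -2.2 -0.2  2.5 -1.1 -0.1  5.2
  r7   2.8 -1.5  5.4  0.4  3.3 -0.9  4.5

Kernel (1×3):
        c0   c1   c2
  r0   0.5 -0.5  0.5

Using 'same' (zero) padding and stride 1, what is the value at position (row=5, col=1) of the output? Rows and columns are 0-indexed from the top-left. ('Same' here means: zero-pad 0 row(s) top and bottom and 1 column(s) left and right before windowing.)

The receptive field on the zero-padded input at this output position is [0.2 1.2 1.3]. Elementwise product with the kernel and sum: 0.2·0.5 + 1.2·-0.5 + 1.3·0.5.

0.15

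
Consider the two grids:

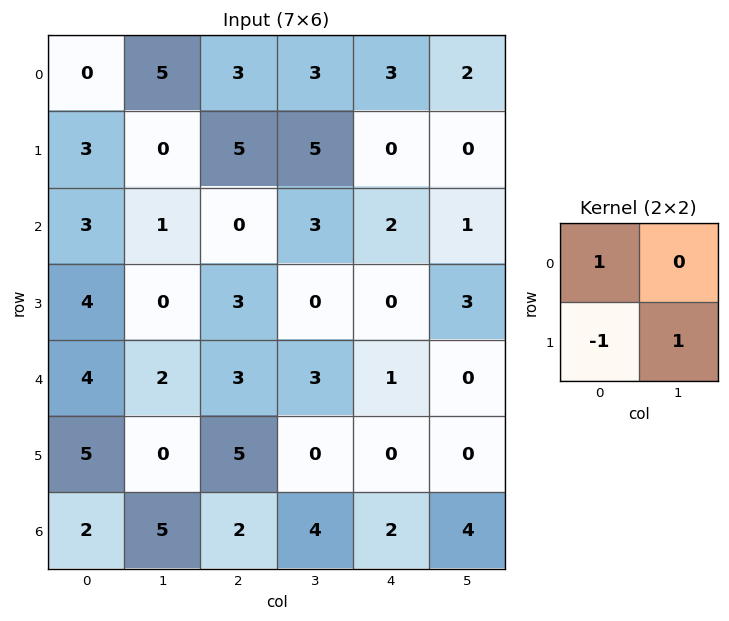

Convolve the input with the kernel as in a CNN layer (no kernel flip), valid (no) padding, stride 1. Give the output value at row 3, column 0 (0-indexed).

2

The receptive field on the input at this output position is [4 0 / 4 2]. Elementwise product with the kernel and sum: 4·1 + 4·-1 + 2·1.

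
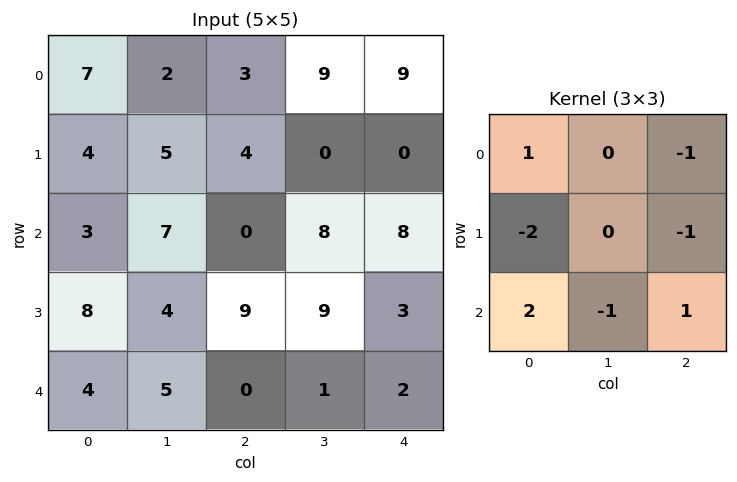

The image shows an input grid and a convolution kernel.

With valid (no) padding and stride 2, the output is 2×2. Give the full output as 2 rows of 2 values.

Output[0,0]: The receptive field on the input at this output position is [7 2 3 / 4 5 4 / 3 7 0]. Elementwise product with the kernel and sum: 7·1 + 3·-1 + 4·-2 + 4·-1 + 3·2 + 7·-1 + 0·1.
Output[0,1]: The receptive field on the input at this output position is [3 9 9 / 4 0 0 / 0 8 8]. Elementwise product with the kernel and sum: 3·1 + 9·-1 + 4·-2 + 0·-1 + 0·2 + 8·-1 + 8·1.

-9 -14
-19 -28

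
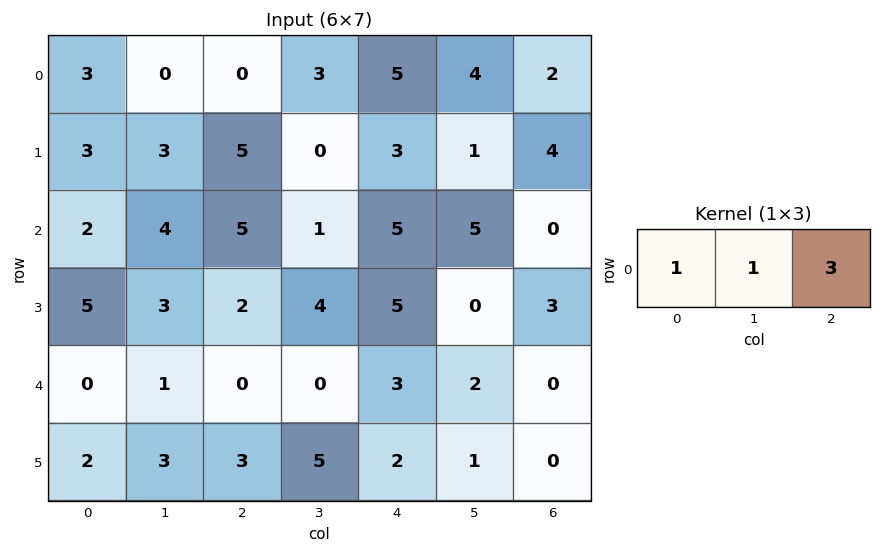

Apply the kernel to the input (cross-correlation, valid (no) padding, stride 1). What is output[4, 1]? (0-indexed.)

1

The receptive field on the input at this output position is [1 0 0]. Elementwise product with the kernel and sum: 1·1 + 0·1 + 0·3.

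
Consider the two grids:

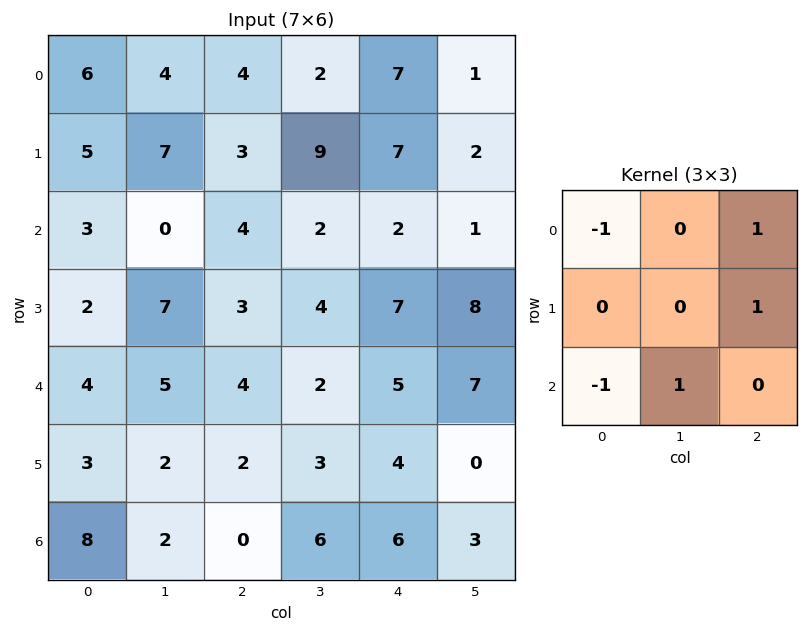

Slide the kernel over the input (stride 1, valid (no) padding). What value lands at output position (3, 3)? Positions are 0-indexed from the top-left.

12

The receptive field on the input at this output position is [4 7 8 / 2 5 7 / 3 4 0]. Elementwise product with the kernel and sum: 4·-1 + 8·1 + 7·1 + 3·-1 + 4·1.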